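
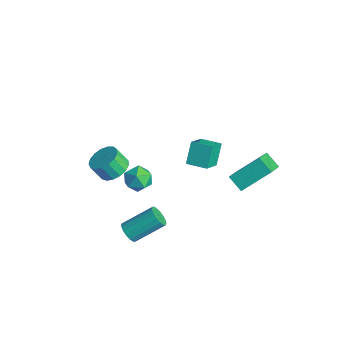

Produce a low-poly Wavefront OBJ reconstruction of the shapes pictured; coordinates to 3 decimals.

v 2.545 2.699 1.087
v 2.928 4.286 2.309
v 3.411 2.937 0.506
v 3.795 4.524 1.728
v 3.645 1.536 2.252
v 4.029 3.123 3.474
v 4.512 1.774 1.671
v 4.895 3.361 2.893
v -2.868 -1.877 -1.435
v -2.348 -2.635 -1.631
v -2.711 -3.141 -0.641
v -3.232 -2.383 -0.445
v -2.07 -2.372 -1.394
v -2.434 -2.878 -0.404
v -1.975 -1.995 -1.167
v -2.339 -2.501 -0.177
v -2.084 -1.592 -1.001
v -2.448 -2.098 -0.011
v -2.374 -1.253 -0.935
v -2.738 -1.759 0.055
v -2.776 -1.058 -0.983
v -3.14 -1.564 0.007
v -3.2 -1.05 -1.135
v -3.564 -1.556 -0.144
v -3.547 -1.232 -1.355
v -3.911 -1.738 -0.365
v -3.739 -1.561 -1.594
v -4.103 -2.067 -0.604
v -3.732 -1.963 -1.796
v -4.095 -2.469 -0.806
v -3.526 -2.345 -1.916
v -3.89 -2.851 -0.926
v -3.17 -2.62 -1.926
v -3.534 -3.126 -0.935
v -2.745 -2.724 -1.823
v -3.109 -3.23 -0.833
v 0.438 0.769 0.806
v -0.122 1.397 1.95
v -0.329 1.817 -0.145
v -0.889 2.446 0.998
v 1.389 1.514 0.862
v 0.829 2.143 2.005
v 0.622 2.563 -0.09
v 0.062 3.191 1.054
v 2.383 -3.776 -1.178
v 2.911 -3.664 -1.557
v 3.345 -2.071 -0.482
v 2.817 -2.184 -0.102
v 2.679 -3.504 -1.701
v 3.113 -1.911 -0.625
v 2.38 -3.406 -1.724
v 2.814 -1.814 -0.649
v 2.081 -3.393 -1.623
v 2.515 -1.801 -0.547
v 1.851 -3.468 -1.419
v 2.285 -1.876 -0.343
v 1.743 -3.614 -1.16
v 2.178 -2.021 -0.085
v 1.782 -3.796 -0.905
v 2.216 -2.204 0.17
v 1.958 -3.974 -0.713
v 2.393 -2.382 0.363
v 2.232 -4.107 -0.627
v 2.666 -2.515 0.449
v 2.54 -4.164 -0.667
v 2.974 -2.571 0.408
v 2.812 -4.132 -0.824
v 3.246 -2.539 0.251
v 2.986 -4.018 -1.063
v 3.42 -2.426 0.013
v 3.022 -3.849 -1.327
v 3.456 -2.257 -0.252
v 0.242 -2.427 1.763
v 0.752 -1.707 1.785
v 1.408 -3.253 1.735
v 1.918 -2.533 1.757
v 1.442 -2.758 2.465
v 0.721 -2.248 2.483
v 1.439 -2.712 1.037
v 0.718 -2.202 1.055
v 1.492 -1.883 1.336
v 1.494 -1.911 2.219
v 0.666 -3.049 1.301
v 0.668 -3.077 2.184
f 2 4 1
f 5 2 1
f 1 4 3
f 3 5 1
f 2 8 4
f 6 2 5
f 6 8 2
f 4 8 3
f 7 5 3
f 3 8 7
f 7 6 5
f 8 6 7
f 10 9 13
f 10 13 11
f 11 13 14
f 11 14 12
f 13 9 15
f 13 15 14
f 14 15 16
f 14 16 12
f 15 9 17
f 15 17 16
f 16 17 18
f 16 18 12
f 17 9 19
f 17 19 18
f 18 19 20
f 18 20 12
f 19 9 21
f 19 21 20
f 20 21 22
f 20 22 12
f 21 9 23
f 21 23 22
f 22 23 24
f 22 24 12
f 23 9 25
f 23 25 24
f 24 25 26
f 24 26 12
f 25 9 27
f 25 27 26
f 26 27 28
f 26 28 12
f 27 9 29
f 27 29 28
f 28 29 30
f 28 30 12
f 29 9 31
f 29 31 30
f 30 31 32
f 30 32 12
f 31 9 33
f 31 33 32
f 32 33 34
f 32 34 12
f 33 9 35
f 33 35 34
f 34 35 36
f 34 36 12
f 35 9 10
f 35 10 36
f 36 10 11
f 36 11 12
f 38 40 37
f 41 38 37
f 37 40 39
f 39 41 37
f 38 44 40
f 42 38 41
f 42 44 38
f 40 44 39
f 43 41 39
f 39 44 43
f 43 42 41
f 44 42 43
f 46 45 49
f 46 49 47
f 47 49 50
f 47 50 48
f 49 45 51
f 49 51 50
f 50 51 52
f 50 52 48
f 51 45 53
f 51 53 52
f 52 53 54
f 52 54 48
f 53 45 55
f 53 55 54
f 54 55 56
f 54 56 48
f 55 45 57
f 55 57 56
f 56 57 58
f 56 58 48
f 57 45 59
f 57 59 58
f 58 59 60
f 58 60 48
f 59 45 61
f 59 61 60
f 60 61 62
f 60 62 48
f 61 45 63
f 61 63 62
f 62 63 64
f 62 64 48
f 63 45 65
f 63 65 64
f 64 65 66
f 64 66 48
f 65 45 67
f 65 67 66
f 66 67 68
f 66 68 48
f 67 45 69
f 67 69 68
f 68 69 70
f 68 70 48
f 69 45 71
f 69 71 70
f 70 71 72
f 70 72 48
f 71 45 46
f 71 46 72
f 72 46 47
f 72 47 48
f 73 84 78
f 73 78 74
f 73 74 80
f 73 80 83
f 73 83 84
f 74 78 82
f 78 84 77
f 84 83 75
f 83 80 79
f 80 74 81
f 76 82 77
f 76 77 75
f 76 75 79
f 76 79 81
f 76 81 82
f 77 82 78
f 75 77 84
f 79 75 83
f 81 79 80
f 82 81 74



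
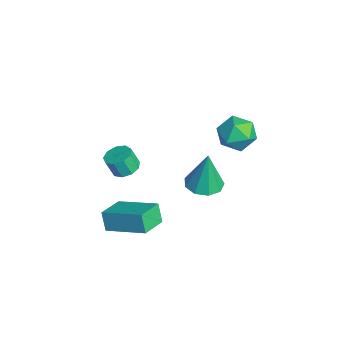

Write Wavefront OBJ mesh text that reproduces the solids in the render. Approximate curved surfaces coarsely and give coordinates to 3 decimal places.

v -0.359 3.591 0.808
v 0.378 3.677 1.568
v 0.402 2.163 0.232
v 1.139 2.249 0.992
v 0.137 2.006 1.248
v -0.333 2.889 1.604
v 1.113 2.951 0.196
v 0.643 3.834 0.552
v 1.287 3.281 1.19
v 0.684 2.698 1.84
v 0.096 3.142 -0.04
v -0.507 2.559 0.61
v 2.297 0.893 -0.661
v 3.003 0.272 -0.644
v 2.383 1.047 1.461
v 3.236 0.868 -0.697
v 3.031 1.476 -0.733
v 2.482 1.811 -0.736
v 1.847 1.717 -0.703
v 1.422 1.236 -0.651
v 1.408 0.595 -0.604
v 1.809 0.093 -0.584
v 2.439 -0.035 -0.599
v -1.951 -1.925 -2.9
v -1.283 -2.241 -2.944
v -1.401 -2.63 -1.943
v -2.069 -2.315 -1.9
v -1.241 -1.772 -2.757
v -1.36 -2.162 -1.756
v -1.532 -1.375 -2.637
v -1.65 -1.765 -1.636
v -2.018 -1.236 -2.64
v -2.137 -1.625 -1.639
v -2.473 -1.419 -2.765
v -2.592 -1.808 -1.765
v -2.684 -1.839 -2.953
v -2.802 -2.228 -1.953
v -2.551 -2.299 -3.117
v -2.67 -2.689 -2.116
v -2.138 -2.585 -3.179
v -2.256 -2.974 -2.179
v -1.637 -2.562 -3.111
v -1.755 -2.951 -2.11
v 2.027 -2.895 -2.845
v 1.588 -2.988 -1.885
v 3.33 -1.315 -2.098
v 2.89 -1.407 -1.137
v 3.03 -3.893 -2.483
v 2.59 -3.985 -1.522
v 4.332 -2.312 -1.735
v 3.893 -2.405 -0.775
f 1 12 6
f 1 6 2
f 1 2 8
f 1 8 11
f 1 11 12
f 2 6 10
f 6 12 5
f 12 11 3
f 11 8 7
f 8 2 9
f 4 10 5
f 4 5 3
f 4 3 7
f 4 7 9
f 4 9 10
f 5 10 6
f 3 5 12
f 7 3 11
f 9 7 8
f 10 9 2
f 14 13 16
f 14 16 15
f 16 13 17
f 16 17 15
f 17 13 18
f 17 18 15
f 18 13 19
f 18 19 15
f 19 13 20
f 19 20 15
f 20 13 21
f 20 21 15
f 21 13 22
f 21 22 15
f 22 13 23
f 22 23 15
f 23 13 14
f 23 14 15
f 25 24 28
f 25 28 26
f 26 28 29
f 26 29 27
f 28 24 30
f 28 30 29
f 29 30 31
f 29 31 27
f 30 24 32
f 30 32 31
f 31 32 33
f 31 33 27
f 32 24 34
f 32 34 33
f 33 34 35
f 33 35 27
f 34 24 36
f 34 36 35
f 35 36 37
f 35 37 27
f 36 24 38
f 36 38 37
f 37 38 39
f 37 39 27
f 38 24 40
f 38 40 39
f 39 40 41
f 39 41 27
f 40 24 42
f 40 42 41
f 41 42 43
f 41 43 27
f 42 24 25
f 42 25 43
f 43 25 26
f 43 26 27
f 45 47 44
f 48 45 44
f 44 47 46
f 46 48 44
f 45 51 47
f 49 45 48
f 49 51 45
f 47 51 46
f 50 48 46
f 46 51 50
f 50 49 48
f 51 49 50



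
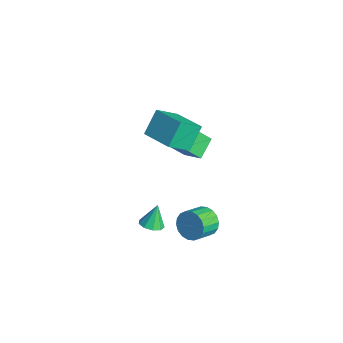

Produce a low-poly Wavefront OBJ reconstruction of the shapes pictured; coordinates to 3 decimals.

v 3.384 -3.957 1.677
v 3.969 -4.13 1.87
v 3.136 -3.523 2.823
v 3.978 -3.72 1.717
v 3.709 -3.421 1.545
v 3.288 -3.372 1.435
v 2.912 -3.597 1.438
v 2.757 -3.99 1.553
v 2.896 -4.367 1.726
v 3.263 -4.553 1.876
v 3.687 -4.459 1.933
v -2.95 0.481 -0.52
v -3.134 -0.49 0.595
v -3.645 1.373 0.142
v -3.829 0.402 1.257
v -1.851 0.918 0.043
v -2.035 -0.053 1.158
v -2.546 1.81 0.705
v -2.73 0.839 1.82
v 3.207 -1.079 0.536
v 3.575 -0.622 1.137
v 4.021 -1.624 1.625
v 3.653 -2.081 1.024
v 3.24 -0.7 1.285
v 3.686 -1.701 1.773
v 2.899 -0.852 1.284
v 3.345 -1.854 1.772
v 2.618 -1.05 1.135
v 3.064 -2.051 1.623
v 2.455 -1.253 0.867
v 2.901 -2.254 1.355
v 2.44 -1.422 0.534
v 2.886 -2.423 1.022
v 2.577 -1.523 0.201
v 3.023 -2.524 0.689
v 2.839 -1.536 -0.065
v 3.285 -2.538 0.423
v 3.174 -1.459 -0.213
v 3.62 -2.46 0.275
v 3.515 -1.306 -0.212
v 3.961 -2.308 0.276
v 3.796 -1.109 -0.063
v 4.242 -2.11 0.425
v 3.959 -0.906 0.205
v 4.405 -1.907 0.693
v 3.974 -0.737 0.538
v 4.42 -1.738 1.026
v 3.837 -0.636 0.871
v 4.283 -1.637 1.359
v -1.817 -1.058 2.615
v -1.61 -2.275 3.602
v -2.32 -0.194 3.785
v -2.113 -1.41 4.772
v -0.067 -0.49 2.948
v 0.14 -1.706 3.935
v -0.57 0.375 4.118
v -0.363 -0.842 5.105
f 2 1 4
f 2 4 3
f 4 1 5
f 4 5 3
f 5 1 6
f 5 6 3
f 6 1 7
f 6 7 3
f 7 1 8
f 7 8 3
f 8 1 9
f 8 9 3
f 9 1 10
f 9 10 3
f 10 1 11
f 10 11 3
f 11 1 2
f 11 2 3
f 13 15 12
f 16 13 12
f 12 15 14
f 14 16 12
f 13 19 15
f 17 13 16
f 17 19 13
f 15 19 14
f 18 16 14
f 14 19 18
f 18 17 16
f 19 17 18
f 21 20 24
f 21 24 22
f 22 24 25
f 22 25 23
f 24 20 26
f 24 26 25
f 25 26 27
f 25 27 23
f 26 20 28
f 26 28 27
f 27 28 29
f 27 29 23
f 28 20 30
f 28 30 29
f 29 30 31
f 29 31 23
f 30 20 32
f 30 32 31
f 31 32 33
f 31 33 23
f 32 20 34
f 32 34 33
f 33 34 35
f 33 35 23
f 34 20 36
f 34 36 35
f 35 36 37
f 35 37 23
f 36 20 38
f 36 38 37
f 37 38 39
f 37 39 23
f 38 20 40
f 38 40 39
f 39 40 41
f 39 41 23
f 40 20 42
f 40 42 41
f 41 42 43
f 41 43 23
f 42 20 44
f 42 44 43
f 43 44 45
f 43 45 23
f 44 20 46
f 44 46 45
f 45 46 47
f 45 47 23
f 46 20 48
f 46 48 47
f 47 48 49
f 47 49 23
f 48 20 21
f 48 21 49
f 49 21 22
f 49 22 23
f 51 53 50
f 54 51 50
f 50 53 52
f 52 54 50
f 51 57 53
f 55 51 54
f 55 57 51
f 53 57 52
f 56 54 52
f 52 57 56
f 56 55 54
f 57 55 56



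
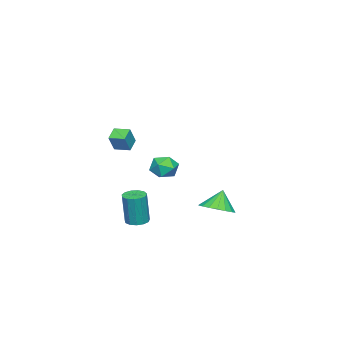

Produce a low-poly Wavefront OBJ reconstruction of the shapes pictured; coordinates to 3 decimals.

v 2.226 -3.446 0.906
v 1.469 -3.52 1.35
v 2.167 -2.519 0.96
v 1.411 -2.593 1.404
v 2.809 -3.467 1.896
v 2.053 -3.541 2.34
v 2.751 -2.54 1.95
v 1.994 -2.614 2.394
v -4.49 -2.9 -2.382
v -4.025 -2.963 -3.179
v -3.835 -4.157 -1.901
v -3.37 -4.22 -2.698
v -3.17 -3.545 -2.097
v -3.575 -2.768 -2.395
v -4.285 -4.352 -2.685
v -4.69 -3.575 -2.983
v -3.898 -3.86 -3.367
v -3.208 -3.362 -3.003
v -4.652 -3.758 -2.077
v -3.962 -3.26 -1.713
v -0.352 1.361 -3.588
v 0.593 1.337 -3.154
v -0.908 1.459 -2.372
v 0.522 1.789 -3.223
v 0.279 2.157 -3.363
v -0.09 2.367 -3.548
v -0.51 2.378 -3.741
v -0.9 2.187 -3.904
v -1.18 1.833 -4.004
v -1.297 1.386 -4.021
v -1.227 0.933 -3.953
v -0.984 0.566 -3.812
v -0.615 0.356 -3.627
v -0.195 0.345 -3.434
v 0.195 0.535 -3.272
v 0.476 0.889 -3.172
v 3.455 -1.473 -3.534
v 3.807 -0.915 -3.556
v 4.018 -0.97 -1.608
v 3.665 -1.527 -1.586
v 3.452 -0.813 -3.515
v 3.663 -0.868 -1.567
v 3.098 -0.92 -3.48
v 3.308 -0.975 -1.532
v 2.857 -1.203 -3.462
v 3.067 -1.258 -1.514
v 2.806 -1.571 -3.467
v 3.016 -1.626 -1.519
v 2.961 -1.908 -3.493
v 3.171 -1.963 -1.545
v 3.272 -2.107 -3.532
v 3.483 -2.162 -1.584
v 3.642 -2.104 -3.572
v 3.853 -2.159 -1.624
v 3.952 -1.901 -3.6
v 4.163 -1.956 -1.652
v 4.105 -1.562 -3.607
v 4.315 -1.617 -1.659
v 4.05 -1.194 -3.591
v 4.261 -1.249 -1.643
f 2 4 1
f 5 2 1
f 1 4 3
f 3 5 1
f 2 8 4
f 6 2 5
f 6 8 2
f 4 8 3
f 7 5 3
f 3 8 7
f 7 6 5
f 8 6 7
f 9 20 14
f 9 14 10
f 9 10 16
f 9 16 19
f 9 19 20
f 10 14 18
f 14 20 13
f 20 19 11
f 19 16 15
f 16 10 17
f 12 18 13
f 12 13 11
f 12 11 15
f 12 15 17
f 12 17 18
f 13 18 14
f 11 13 20
f 15 11 19
f 17 15 16
f 18 17 10
f 22 21 24
f 22 24 23
f 24 21 25
f 24 25 23
f 25 21 26
f 25 26 23
f 26 21 27
f 26 27 23
f 27 21 28
f 27 28 23
f 28 21 29
f 28 29 23
f 29 21 30
f 29 30 23
f 30 21 31
f 30 31 23
f 31 21 32
f 31 32 23
f 32 21 33
f 32 33 23
f 33 21 34
f 33 34 23
f 34 21 35
f 34 35 23
f 35 21 36
f 35 36 23
f 36 21 22
f 36 22 23
f 38 37 41
f 38 41 39
f 39 41 42
f 39 42 40
f 41 37 43
f 41 43 42
f 42 43 44
f 42 44 40
f 43 37 45
f 43 45 44
f 44 45 46
f 44 46 40
f 45 37 47
f 45 47 46
f 46 47 48
f 46 48 40
f 47 37 49
f 47 49 48
f 48 49 50
f 48 50 40
f 49 37 51
f 49 51 50
f 50 51 52
f 50 52 40
f 51 37 53
f 51 53 52
f 52 53 54
f 52 54 40
f 53 37 55
f 53 55 54
f 54 55 56
f 54 56 40
f 55 37 57
f 55 57 56
f 56 57 58
f 56 58 40
f 57 37 59
f 57 59 58
f 58 59 60
f 58 60 40
f 59 37 38
f 59 38 60
f 60 38 39
f 60 39 40



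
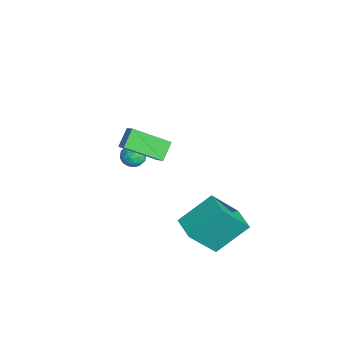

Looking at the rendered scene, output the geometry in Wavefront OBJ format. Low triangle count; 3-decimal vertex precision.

v 0.594 -3.52 2.165
v 0.011 -3.001 2.758
v 1.144 -1.975 1.354
v 0.561 -1.456 1.946
v 1.279 -3.444 2.774
v 0.696 -2.925 3.366
v 1.829 -1.899 1.962
v 1.246 -1.38 2.555
v -2.48 -2.234 -1.046
v -2.132 -1.739 -1.225
v -2.148 -2.761 -1.855
v -1.8 -2.266 -2.034
v -1.646 -2.589 -1.514
v -1.851 -2.263 -1.014
v -2.429 -2.237 -2.066
v -2.634 -1.911 -1.566
v -2.1 -1.741 -1.855
v -1.616 -1.959 -1.514
v -2.664 -2.541 -1.566
v -2.18 -2.759 -1.225
v -2.335 -1.94 -1.065
v -1.945 -2.56 -2.015
v -1.854 -2.749 -1.71
v -1.649 -2.459 -1.815
v -2.17 -2.248 -0.941
v -1.965 -1.957 -1.046
v -1.68 -2.457 -1.216
v -2.315 -2.543 -2.034
v -2.11 -2.252 -2.139
v -2.631 -2.041 -1.265
v -2.426 -1.751 -1.37
v -2.6 -2.043 -1.864
v -2.112 -1.651 -1.54
v -1.917 -1.961 -2.016
v -2.286 -1.943 -2.034
v -2.407 -1.752 -1.741
v -1.827 -1.779 -1.34
v -1.632 -2.088 -1.815
v -1.541 -2.278 -1.51
v -1.662 -2.087 -1.216
v -1.809 -1.78 -1.71
v -2.648 -2.412 -1.265
v -2.453 -2.721 -1.74
v -2.618 -2.413 -1.864
v -2.739 -2.222 -1.57
v -2.363 -2.539 -1.064
v -2.168 -2.849 -1.54
v -1.873 -2.748 -1.339
v -1.994 -2.557 -1.046
v -2.471 -2.72 -1.37
v 2.219 -1.371 -2.091
v 2 0.19 -0.925
v 1.984 -0.089 -3.851
v 1.765 1.471 -2.686
v 3.375 -1.191 -2.114
v 3.156 0.369 -0.949
v 3.14 0.09 -3.875
v 2.921 1.651 -2.709
f 2 4 1
f 5 2 1
f 1 4 3
f 3 5 1
f 2 8 4
f 6 2 5
f 6 8 2
f 4 8 3
f 7 5 3
f 3 8 7
f 7 6 5
f 8 6 7
f 9 46 25
f 46 20 49
f 25 49 14
f 46 49 25
f 9 25 21
f 25 14 26
f 21 26 10
f 25 26 21
f 9 21 30
f 21 10 31
f 30 31 16
f 21 31 30
f 9 30 42
f 30 16 45
f 42 45 19
f 30 45 42
f 9 42 46
f 42 19 50
f 46 50 20
f 42 50 46
f 10 26 37
f 26 14 40
f 37 40 18
f 26 40 37
f 14 49 27
f 49 20 48
f 27 48 13
f 49 48 27
f 20 50 47
f 50 19 43
f 47 43 11
f 50 43 47
f 19 45 44
f 45 16 32
f 44 32 15
f 45 32 44
f 16 31 36
f 31 10 33
f 36 33 17
f 31 33 36
f 12 38 24
f 38 18 39
f 24 39 13
f 38 39 24
f 12 24 22
f 24 13 23
f 22 23 11
f 24 23 22
f 12 22 29
f 22 11 28
f 29 28 15
f 22 28 29
f 12 29 34
f 29 15 35
f 34 35 17
f 29 35 34
f 12 34 38
f 34 17 41
f 38 41 18
f 34 41 38
f 13 39 27
f 39 18 40
f 27 40 14
f 39 40 27
f 11 23 47
f 23 13 48
f 47 48 20
f 23 48 47
f 15 28 44
f 28 11 43
f 44 43 19
f 28 43 44
f 17 35 36
f 35 15 32
f 36 32 16
f 35 32 36
f 18 41 37
f 41 17 33
f 37 33 10
f 41 33 37
f 52 54 51
f 55 52 51
f 51 54 53
f 53 55 51
f 52 58 54
f 56 52 55
f 56 58 52
f 54 58 53
f 57 55 53
f 53 58 57
f 57 56 55
f 58 56 57



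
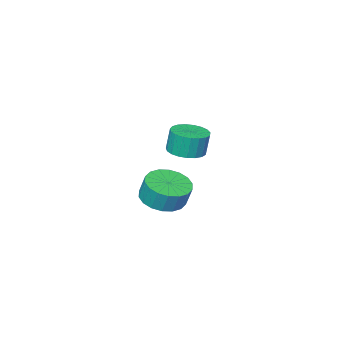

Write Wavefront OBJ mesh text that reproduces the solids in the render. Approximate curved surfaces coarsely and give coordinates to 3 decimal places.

v -3.946 -0.765 -2.237
v -3.289 -1.499 -1.937
v -3.337 -1.13 -0.924
v -3.994 -0.395 -1.223
v -3.01 -1.153 -2.05
v -3.059 -0.783 -1.037
v -2.917 -0.73 -2.2
v -2.966 -0.36 -1.187
v -3.028 -0.314 -2.357
v -3.076 0.056 -1.344
v -3.32 0.013 -2.491
v -3.368 0.383 -1.477
v -3.736 0.186 -2.574
v -3.785 0.555 -1.56
v -4.194 0.17 -2.59
v -4.243 0.54 -1.576
v -4.603 -0.03 -2.536
v -4.651 0.339 -1.523
v -4.881 -0.377 -2.423
v -4.93 -0.007 -1.41
v -4.974 -0.8 -2.273
v -5.023 -0.43 -1.26
v -4.864 -1.216 -2.116
v -4.912 -0.846 -1.103
v -4.572 -1.543 -1.983
v -4.62 -1.173 -0.969
v -4.155 -1.715 -1.9
v -4.204 -1.346 -0.886
v -3.697 -1.7 -1.884
v -3.746 -1.33 -0.87
v -1.726 3.614 2.931
v -0.955 3.7 3.019
v -1.084 3.791 4.057
v -1.854 3.706 3.969
v -1.053 4.007 2.98
v -1.182 4.098 4.018
v -1.268 4.246 2.932
v -1.396 4.337 3.97
v -1.561 4.375 2.885
v -1.69 4.467 3.923
v -1.883 4.374 2.845
v -2.012 4.465 3.883
v -2.178 4.24 2.82
v -2.306 4.331 3.858
v -2.394 3.999 2.814
v -2.523 4.09 3.852
v -2.495 3.691 2.829
v -2.624 3.782 3.867
v -2.463 3.37 2.861
v -2.592 3.461 3.899
v -2.303 3.091 2.905
v -2.432 3.182 3.943
v -2.044 2.903 2.954
v -2.173 2.994 3.992
v -1.729 2.837 2.999
v -1.858 2.929 4.037
v -1.414 2.906 3.032
v -1.543 2.998 4.07
v -1.153 3.098 3.047
v -1.282 3.189 4.085
v -0.991 3.379 3.043
v -1.119 3.47 4.081
f 2 1 5
f 2 5 3
f 3 5 6
f 3 6 4
f 5 1 7
f 5 7 6
f 6 7 8
f 6 8 4
f 7 1 9
f 7 9 8
f 8 9 10
f 8 10 4
f 9 1 11
f 9 11 10
f 10 11 12
f 10 12 4
f 11 1 13
f 11 13 12
f 12 13 14
f 12 14 4
f 13 1 15
f 13 15 14
f 14 15 16
f 14 16 4
f 15 1 17
f 15 17 16
f 16 17 18
f 16 18 4
f 17 1 19
f 17 19 18
f 18 19 20
f 18 20 4
f 19 1 21
f 19 21 20
f 20 21 22
f 20 22 4
f 21 1 23
f 21 23 22
f 22 23 24
f 22 24 4
f 23 1 25
f 23 25 24
f 24 25 26
f 24 26 4
f 25 1 27
f 25 27 26
f 26 27 28
f 26 28 4
f 27 1 29
f 27 29 28
f 28 29 30
f 28 30 4
f 29 1 2
f 29 2 30
f 30 2 3
f 30 3 4
f 32 31 35
f 32 35 33
f 33 35 36
f 33 36 34
f 35 31 37
f 35 37 36
f 36 37 38
f 36 38 34
f 37 31 39
f 37 39 38
f 38 39 40
f 38 40 34
f 39 31 41
f 39 41 40
f 40 41 42
f 40 42 34
f 41 31 43
f 41 43 42
f 42 43 44
f 42 44 34
f 43 31 45
f 43 45 44
f 44 45 46
f 44 46 34
f 45 31 47
f 45 47 46
f 46 47 48
f 46 48 34
f 47 31 49
f 47 49 48
f 48 49 50
f 48 50 34
f 49 31 51
f 49 51 50
f 50 51 52
f 50 52 34
f 51 31 53
f 51 53 52
f 52 53 54
f 52 54 34
f 53 31 55
f 53 55 54
f 54 55 56
f 54 56 34
f 55 31 57
f 55 57 56
f 56 57 58
f 56 58 34
f 57 31 59
f 57 59 58
f 58 59 60
f 58 60 34
f 59 31 61
f 59 61 60
f 60 61 62
f 60 62 34
f 61 31 32
f 61 32 62
f 62 32 33
f 62 33 34



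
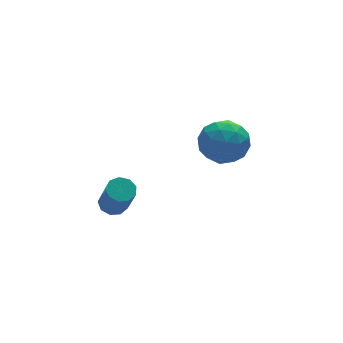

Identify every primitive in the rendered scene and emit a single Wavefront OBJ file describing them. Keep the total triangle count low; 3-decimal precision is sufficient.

v -1.217 0.422 1.426
v -0.668 0.395 1.413
v -0.674 -0.369 2.762
v -1.223 -0.342 2.774
v -0.777 0.708 1.59
v -0.783 -0.056 2.939
v -1.092 0.888 1.69
v -1.099 0.124 3.039
v -1.466 0.849 1.667
v -1.472 0.085 3.015
v -1.723 0.611 1.53
v -1.729 -0.153 2.879
v -1.743 0.284 1.345
v -1.749 -0.48 2.694
v -1.517 0.022 1.197
v -1.523 -0.742 2.546
v -1.151 -0.053 1.157
v -1.157 -0.817 2.505
v -0.815 0.094 1.242
v -0.822 -0.67 2.591
v 3.033 1.554 2.593
v 3.726 1.49 3.324
v 2.754 -0.05 2.716
v 3.447 -0.114 3.447
v 2.577 0.367 3.618
v 2.749 1.359 3.541
v 3.731 0.081 2.499
v 3.903 1.073 2.422
v 4.157 0.58 3.266
v 3.444 0.757 3.957
v 3.036 0.683 2.083
v 2.323 0.86 2.774
v 3.404 1.663 2.947
v 3.076 -0.223 3.093
v 2.565 0.06 3.193
v 2.972 0.022 3.623
v 2.829 1.586 3.075
v 3.237 1.548 3.505
v 2.561 0.888 3.678
v 3.243 -0.108 2.535
v 3.651 -0.146 2.965
v 3.508 1.418 2.417
v 3.915 1.38 2.847
v 3.919 0.552 2.362
v 4.065 1.09 3.343
v 3.901 0.147 3.416
v 4.068 0.262 2.858
v 4.169 0.845 2.813
v 3.645 1.194 3.749
v 3.482 0.251 3.822
v 2.97 0.534 3.922
v 3.071 1.117 3.877
v 3.899 0.659 3.715
v 2.998 1.189 2.218
v 2.835 0.246 2.291
v 3.409 0.323 2.163
v 3.51 0.906 2.118
v 2.579 1.293 2.624
v 2.415 0.35 2.697
v 2.311 0.595 3.227
v 2.412 1.178 3.182
v 2.581 0.781 2.325
f 2 1 5
f 2 5 3
f 3 5 6
f 3 6 4
f 5 1 7
f 5 7 6
f 6 7 8
f 6 8 4
f 7 1 9
f 7 9 8
f 8 9 10
f 8 10 4
f 9 1 11
f 9 11 10
f 10 11 12
f 10 12 4
f 11 1 13
f 11 13 12
f 12 13 14
f 12 14 4
f 13 1 15
f 13 15 14
f 14 15 16
f 14 16 4
f 15 1 17
f 15 17 16
f 16 17 18
f 16 18 4
f 17 1 19
f 17 19 18
f 18 19 20
f 18 20 4
f 19 1 2
f 19 2 20
f 20 2 3
f 20 3 4
f 21 58 37
f 58 32 61
f 37 61 26
f 58 61 37
f 21 37 33
f 37 26 38
f 33 38 22
f 37 38 33
f 21 33 42
f 33 22 43
f 42 43 28
f 33 43 42
f 21 42 54
f 42 28 57
f 54 57 31
f 42 57 54
f 21 54 58
f 54 31 62
f 58 62 32
f 54 62 58
f 22 38 49
f 38 26 52
f 49 52 30
f 38 52 49
f 26 61 39
f 61 32 60
f 39 60 25
f 61 60 39
f 32 62 59
f 62 31 55
f 59 55 23
f 62 55 59
f 31 57 56
f 57 28 44
f 56 44 27
f 57 44 56
f 28 43 48
f 43 22 45
f 48 45 29
f 43 45 48
f 24 50 36
f 50 30 51
f 36 51 25
f 50 51 36
f 24 36 34
f 36 25 35
f 34 35 23
f 36 35 34
f 24 34 41
f 34 23 40
f 41 40 27
f 34 40 41
f 24 41 46
f 41 27 47
f 46 47 29
f 41 47 46
f 24 46 50
f 46 29 53
f 50 53 30
f 46 53 50
f 25 51 39
f 51 30 52
f 39 52 26
f 51 52 39
f 23 35 59
f 35 25 60
f 59 60 32
f 35 60 59
f 27 40 56
f 40 23 55
f 56 55 31
f 40 55 56
f 29 47 48
f 47 27 44
f 48 44 28
f 47 44 48
f 30 53 49
f 53 29 45
f 49 45 22
f 53 45 49



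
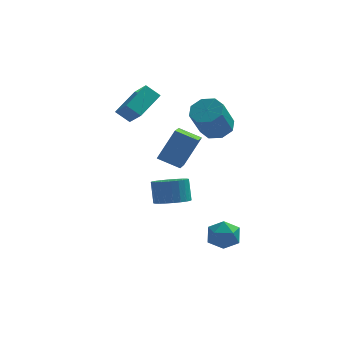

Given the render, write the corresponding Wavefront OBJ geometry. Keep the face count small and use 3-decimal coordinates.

v 3.17 1.743 2.211
v 4.074 1.848 2.574
v 3.494 0.843 4.312
v 2.59 0.737 3.949
v 3.624 2.42 2.754
v 3.044 1.415 4.492
v 2.908 2.595 2.617
v 2.328 1.59 4.355
v 2.345 2.271 2.242
v 1.765 1.266 3.98
v 2.266 1.637 1.848
v 1.686 0.632 3.586
v 2.716 1.065 1.668
v 2.136 0.06 3.406
v 3.432 0.89 1.805
v 2.852 -0.115 3.543
v 3.995 1.214 2.18
v 3.415 0.209 3.918
v 3.549 -2.473 -2.798
v 4.338 -3.079 -2.702
v 2.702 -3.681 -3.458
v 3.491 -4.287 -3.362
v 3 -3.973 -2.551
v 3.524 -3.227 -2.142
v 3.516 -3.533 -4.018
v 4.04 -2.787 -3.609
v 4.317 -3.734 -3.456
v 3.998 -4.006 -2.549
v 3.042 -2.754 -3.611
v 2.723 -3.026 -2.704
v 1.426 0.391 -0.008
v 1.246 -1.043 0.551
v 0.202 0.75 0.52
v 0.022 -0.684 1.079
v 2.358 0.964 1.761
v 2.178 -0.47 2.32
v 1.134 1.323 2.289
v 0.954 -0.111 2.848
v 0.902 -4.045 -0.208
v 1.764 -3.614 -0.316
v 1.62 -3.023 0.901
v 0.758 -3.455 1.008
v 1.533 -3.356 -0.468
v 1.389 -2.765 0.748
v 1.206 -3.203 -0.581
v 1.062 -2.612 0.635
v 0.832 -3.178 -0.638
v 0.688 -2.588 0.579
v 0.469 -3.286 -0.628
v 0.325 -2.695 0.588
v 0.172 -3.509 -0.555
v 0.028 -2.918 0.661
v -0.013 -3.813 -0.429
v -0.157 -3.222 0.787
v -0.06 -4.153 -0.27
v -0.204 -3.562 0.947
v 0.04 -4.477 -0.101
v -0.104 -3.886 1.116
v 0.271 -4.735 0.052
v 0.127 -4.144 1.268
v 0.598 -4.888 0.165
v 0.454 -4.297 1.381
v 0.972 -4.912 0.221
v 0.828 -4.322 1.438
v 1.335 -4.805 0.212
v 1.191 -4.214 1.428
v 1.632 -4.582 0.139
v 1.488 -3.991 1.355
v 1.817 -4.278 0.013
v 1.673 -3.687 1.229
v 1.864 -3.938 -0.147
v 1.72 -3.347 1.07
v -1.507 2.238 2.253
v -0.863 1.277 3.239
v -2.293 2.405 2.93
v -1.649 1.444 3.915
v -0.511 3.716 3.045
v 0.133 2.755 4.03
v -1.297 3.883 3.721
v -0.653 2.922 4.707
f 2 1 5
f 2 5 3
f 3 5 6
f 3 6 4
f 5 1 7
f 5 7 6
f 6 7 8
f 6 8 4
f 7 1 9
f 7 9 8
f 8 9 10
f 8 10 4
f 9 1 11
f 9 11 10
f 10 11 12
f 10 12 4
f 11 1 13
f 11 13 12
f 12 13 14
f 12 14 4
f 13 1 15
f 13 15 14
f 14 15 16
f 14 16 4
f 15 1 17
f 15 17 16
f 16 17 18
f 16 18 4
f 17 1 2
f 17 2 18
f 18 2 3
f 18 3 4
f 19 30 24
f 19 24 20
f 19 20 26
f 19 26 29
f 19 29 30
f 20 24 28
f 24 30 23
f 30 29 21
f 29 26 25
f 26 20 27
f 22 28 23
f 22 23 21
f 22 21 25
f 22 25 27
f 22 27 28
f 23 28 24
f 21 23 30
f 25 21 29
f 27 25 26
f 28 27 20
f 32 34 31
f 35 32 31
f 31 34 33
f 33 35 31
f 32 38 34
f 36 32 35
f 36 38 32
f 34 38 33
f 37 35 33
f 33 38 37
f 37 36 35
f 38 36 37
f 40 39 43
f 40 43 41
f 41 43 44
f 41 44 42
f 43 39 45
f 43 45 44
f 44 45 46
f 44 46 42
f 45 39 47
f 45 47 46
f 46 47 48
f 46 48 42
f 47 39 49
f 47 49 48
f 48 49 50
f 48 50 42
f 49 39 51
f 49 51 50
f 50 51 52
f 50 52 42
f 51 39 53
f 51 53 52
f 52 53 54
f 52 54 42
f 53 39 55
f 53 55 54
f 54 55 56
f 54 56 42
f 55 39 57
f 55 57 56
f 56 57 58
f 56 58 42
f 57 39 59
f 57 59 58
f 58 59 60
f 58 60 42
f 59 39 61
f 59 61 60
f 60 61 62
f 60 62 42
f 61 39 63
f 61 63 62
f 62 63 64
f 62 64 42
f 63 39 65
f 63 65 64
f 64 65 66
f 64 66 42
f 65 39 67
f 65 67 66
f 66 67 68
f 66 68 42
f 67 39 69
f 67 69 68
f 68 69 70
f 68 70 42
f 69 39 71
f 69 71 70
f 70 71 72
f 70 72 42
f 71 39 40
f 71 40 72
f 72 40 41
f 72 41 42
f 74 76 73
f 77 74 73
f 73 76 75
f 75 77 73
f 74 80 76
f 78 74 77
f 78 80 74
f 76 80 75
f 79 77 75
f 75 80 79
f 79 78 77
f 80 78 79



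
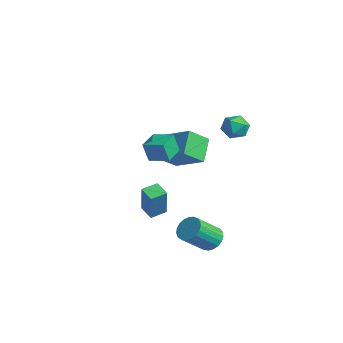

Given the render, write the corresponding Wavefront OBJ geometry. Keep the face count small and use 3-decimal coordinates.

v 3.758 2.134 -3.806
v 4.441 1.9 -4.128
v 4.544 0.532 -2.917
v 3.862 0.766 -2.594
v 4.543 2.112 -3.898
v 4.646 0.744 -2.687
v 4.509 2.327 -3.652
v 4.612 0.959 -2.441
v 4.345 2.509 -3.433
v 4.449 1.141 -2.221
v 4.08 2.626 -3.278
v 4.184 1.258 -2.067
v 3.76 2.658 -3.214
v 3.863 1.29 -2.003
v 3.439 2.599 -3.253
v 3.542 1.231 -2.042
v 3.173 2.46 -3.387
v 3.276 1.092 -2.176
v 3.009 2.265 -3.594
v 3.112 0.897 -2.383
v 2.974 2.047 -3.837
v 3.077 0.679 -2.626
v 3.075 1.844 -4.075
v 3.178 0.476 -2.864
v 3.294 1.691 -4.266
v 3.397 0.323 -3.055
v 3.593 1.615 -4.378
v 3.696 0.247 -3.167
v 3.921 1.628 -4.39
v 4.024 0.26 -3.179
v 4.221 1.729 -4.302
v 4.324 0.361 -3.091
v -3.72 4.431 -0.855
v -3.716 3.226 0.055
v -1.96 5.158 0.101
v -1.956 3.953 1.011
v -2.784 3.607 -1.951
v -2.78 2.402 -1.041
v -1.024 4.334 -0.995
v -1.02 3.129 -0.085
v -0.376 0.273 -3.134
v 0.283 -0.043 -1.316
v -0.417 1.206 -2.957
v 0.242 0.89 -1.139
v 0.518 0.37 -3.441
v 1.177 0.054 -1.623
v 0.477 1.303 -3.264
v 1.136 0.987 -1.446
v 3.251 -1.132 2.473
v 3.143 -1.417 3.602
v 2.53 -0.175 2.646
v 2.423 -0.46 3.775
v 4.177 -0.48 2.725
v 4.07 -0.765 3.854
v 3.457 0.477 2.898
v 3.349 0.192 4.027
v 2.469 4.329 3.654
v 2.885 4.267 2.95
v 3.275 3.433 4.21
v 3.691 3.371 3.506
v 3.735 4.06 3.948
v 3.237 4.614 3.605
v 2.923 3.086 3.555
v 2.425 3.64 3.212
v 3.166 3.499 2.889
v 3.667 4.1 3.132
v 2.493 3.6 4.028
v 2.994 4.201 4.271
f 2 1 5
f 2 5 3
f 3 5 6
f 3 6 4
f 5 1 7
f 5 7 6
f 6 7 8
f 6 8 4
f 7 1 9
f 7 9 8
f 8 9 10
f 8 10 4
f 9 1 11
f 9 11 10
f 10 11 12
f 10 12 4
f 11 1 13
f 11 13 12
f 12 13 14
f 12 14 4
f 13 1 15
f 13 15 14
f 14 15 16
f 14 16 4
f 15 1 17
f 15 17 16
f 16 17 18
f 16 18 4
f 17 1 19
f 17 19 18
f 18 19 20
f 18 20 4
f 19 1 21
f 19 21 20
f 20 21 22
f 20 22 4
f 21 1 23
f 21 23 22
f 22 23 24
f 22 24 4
f 23 1 25
f 23 25 24
f 24 25 26
f 24 26 4
f 25 1 27
f 25 27 26
f 26 27 28
f 26 28 4
f 27 1 29
f 27 29 28
f 28 29 30
f 28 30 4
f 29 1 31
f 29 31 30
f 30 31 32
f 30 32 4
f 31 1 2
f 31 2 32
f 32 2 3
f 32 3 4
f 34 36 33
f 37 34 33
f 33 36 35
f 35 37 33
f 34 40 36
f 38 34 37
f 38 40 34
f 36 40 35
f 39 37 35
f 35 40 39
f 39 38 37
f 40 38 39
f 42 44 41
f 45 42 41
f 41 44 43
f 43 45 41
f 42 48 44
f 46 42 45
f 46 48 42
f 44 48 43
f 47 45 43
f 43 48 47
f 47 46 45
f 48 46 47
f 50 52 49
f 53 50 49
f 49 52 51
f 51 53 49
f 50 56 52
f 54 50 53
f 54 56 50
f 52 56 51
f 55 53 51
f 51 56 55
f 55 54 53
f 56 54 55
f 57 68 62
f 57 62 58
f 57 58 64
f 57 64 67
f 57 67 68
f 58 62 66
f 62 68 61
f 68 67 59
f 67 64 63
f 64 58 65
f 60 66 61
f 60 61 59
f 60 59 63
f 60 63 65
f 60 65 66
f 61 66 62
f 59 61 68
f 63 59 67
f 65 63 64
f 66 65 58



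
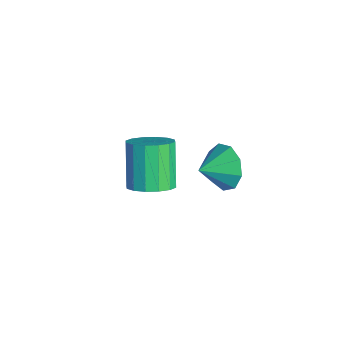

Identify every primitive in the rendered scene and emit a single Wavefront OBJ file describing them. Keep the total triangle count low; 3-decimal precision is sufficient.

v -1.209 0.432 -2.08
v -0.495 0.011 -1.502
v -1.717 0.328 0.238
v -2.431 0.748 -0.34
v -0.378 0.521 -1.513
v -1.6 0.838 0.227
v -0.484 1.006 -1.676
v -1.706 1.323 0.065
v -0.784 1.338 -1.947
v -2.006 1.655 -0.206
v -1.198 1.427 -2.253
v -2.42 1.743 -0.513
v -1.615 1.249 -2.514
v -2.837 1.565 -0.773
v -1.923 0.852 -2.658
v -3.145 1.169 -0.918
v -2.04 0.342 -2.647
v -3.262 0.659 -0.907
v -1.934 -0.143 -2.485
v -3.156 0.174 -0.744
v -1.634 -0.475 -2.214
v -2.856 -0.158 -0.473
v -1.22 -0.563 -1.907
v -2.442 -0.247 -0.167
v -0.803 -0.385 -1.647
v -2.025 -0.069 0.094
v 2.249 2.327 2.419
v 2.686 2.801 3.235
v 2.571 1.233 2.881
v 2.003 2.658 3.373
v 1.435 2.36 3.065
v 1.248 2.047 2.455
v 1.529 1.864 1.827
v 2.147 1.898 1.477
v 2.813 2.132 1.567
v 3.215 2.457 2.056
v 3.165 2.721 2.714
f 2 1 5
f 2 5 3
f 3 5 6
f 3 6 4
f 5 1 7
f 5 7 6
f 6 7 8
f 6 8 4
f 7 1 9
f 7 9 8
f 8 9 10
f 8 10 4
f 9 1 11
f 9 11 10
f 10 11 12
f 10 12 4
f 11 1 13
f 11 13 12
f 12 13 14
f 12 14 4
f 13 1 15
f 13 15 14
f 14 15 16
f 14 16 4
f 15 1 17
f 15 17 16
f 16 17 18
f 16 18 4
f 17 1 19
f 17 19 18
f 18 19 20
f 18 20 4
f 19 1 21
f 19 21 20
f 20 21 22
f 20 22 4
f 21 1 23
f 21 23 22
f 22 23 24
f 22 24 4
f 23 1 25
f 23 25 24
f 24 25 26
f 24 26 4
f 25 1 2
f 25 2 26
f 26 2 3
f 26 3 4
f 28 27 30
f 28 30 29
f 30 27 31
f 30 31 29
f 31 27 32
f 31 32 29
f 32 27 33
f 32 33 29
f 33 27 34
f 33 34 29
f 34 27 35
f 34 35 29
f 35 27 36
f 35 36 29
f 36 27 37
f 36 37 29
f 37 27 28
f 37 28 29



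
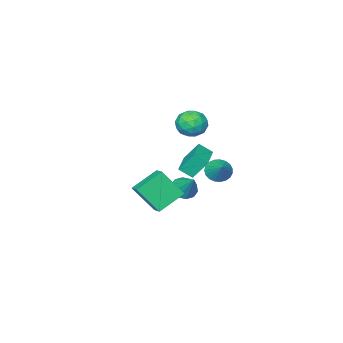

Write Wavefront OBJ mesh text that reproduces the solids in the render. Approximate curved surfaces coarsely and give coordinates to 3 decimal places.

v -4.038 -1.435 -1.535
v -3.469 -1.193 -2.189
v -3.362 -0.345 -0.545
v -3.758 -0.961 -2.247
v -4.094 -0.812 -2.182
v -4.421 -0.77 -2.005
v -4.682 -0.844 -1.747
v -4.831 -1.019 -1.452
v -4.843 -1.267 -1.171
v -4.716 -1.543 -0.954
v -4.471 -1.801 -0.837
v -4.152 -1.996 -0.84
v -3.812 -2.093 -0.964
v -3.512 -2.077 -1.187
v -3.302 -1.95 -1.47
v -3.22 -1.734 -1.764
v -3.279 -1.466 -2.018
v 3.76 1.558 -0.832
v 2.069 1.829 0.163
v 4.123 2.446 -0.456
v 2.433 2.717 0.539
v 4.587 0.503 0.861
v 2.897 0.774 1.856
v 4.951 1.391 1.237
v 3.26 1.662 2.232
v -1.638 -1.943 -2.456
v -0.755 -2.112 -2.512
v -1.302 -0.657 -1.044
v -0.873 -1.696 -2.863
v -1.283 -1.375 -3.058
v -1.829 -1.271 -3.023
v -2.301 -1.423 -2.772
v -2.52 -1.775 -2.401
v -2.402 -2.19 -2.05
v -1.992 -2.511 -1.855
v -1.447 -2.616 -1.889
v -0.974 -2.463 -2.14
v -4.564 -3.951 -2.335
v -4.008 -4.676 -1.688
v -5.207 -3.258 -1.006
v -4.65 -3.983 -0.359
v -2.91 -2.597 -2.241
v -2.353 -3.322 -1.594
v -3.552 -1.904 -0.912
v -2.996 -2.629 -0.265
v -3.254 -2.046 3.524
v -2.228 -1.645 3.459
v -2.952 -3.055 2.081
v -1.926 -2.654 2.016
v -2.205 -3.324 2.848
v -2.392 -2.701 3.74
v -2.788 -1.999 1.8
v -2.975 -1.376 2.692
v -1.94 -1.617 2.394
v -1.579 -2.435 3.041
v -3.601 -2.265 2.499
v -3.24 -3.083 3.146
v -2.767 -1.757 3.618
v -2.413 -2.943 1.922
v -2.577 -3.337 2.411
v -1.973 -3.101 2.372
v -2.864 -2.377 3.783
v -2.26 -2.142 3.745
v -2.247 -3.128 3.386
v -2.92 -2.558 1.795
v -2.316 -2.323 1.757
v -3.207 -1.599 3.168
v -2.603 -1.363 3.129
v -2.933 -1.572 2.154
v -1.995 -1.505 2.954
v -1.817 -2.098 2.106
v -2.324 -1.713 1.979
v -2.434 -1.347 2.503
v -1.783 -1.986 3.334
v -1.605 -2.579 2.486
v -1.77 -2.972 2.975
v -1.879 -2.606 3.499
v -1.614 -1.969 2.708
v -3.575 -2.121 3.054
v -3.397 -2.714 2.206
v -3.301 -2.094 2.041
v -3.41 -1.728 2.565
v -3.363 -2.602 3.434
v -3.185 -3.195 2.586
v -2.746 -3.353 3.037
v -2.856 -2.987 3.561
v -3.566 -2.731 2.832
f 2 1 4
f 2 4 3
f 4 1 5
f 4 5 3
f 5 1 6
f 5 6 3
f 6 1 7
f 6 7 3
f 7 1 8
f 7 8 3
f 8 1 9
f 8 9 3
f 9 1 10
f 9 10 3
f 10 1 11
f 10 11 3
f 11 1 12
f 11 12 3
f 12 1 13
f 12 13 3
f 13 1 14
f 13 14 3
f 14 1 15
f 14 15 3
f 15 1 16
f 15 16 3
f 16 1 17
f 16 17 3
f 17 1 2
f 17 2 3
f 19 21 18
f 22 19 18
f 18 21 20
f 20 22 18
f 19 25 21
f 23 19 22
f 23 25 19
f 21 25 20
f 24 22 20
f 20 25 24
f 24 23 22
f 25 23 24
f 27 26 29
f 27 29 28
f 29 26 30
f 29 30 28
f 30 26 31
f 30 31 28
f 31 26 32
f 31 32 28
f 32 26 33
f 32 33 28
f 33 26 34
f 33 34 28
f 34 26 35
f 34 35 28
f 35 26 36
f 35 36 28
f 36 26 37
f 36 37 28
f 37 26 27
f 37 27 28
f 39 41 38
f 42 39 38
f 38 41 40
f 40 42 38
f 39 45 41
f 43 39 42
f 43 45 39
f 41 45 40
f 44 42 40
f 40 45 44
f 44 43 42
f 45 43 44
f 46 83 62
f 83 57 86
f 62 86 51
f 83 86 62
f 46 62 58
f 62 51 63
f 58 63 47
f 62 63 58
f 46 58 67
f 58 47 68
f 67 68 53
f 58 68 67
f 46 67 79
f 67 53 82
f 79 82 56
f 67 82 79
f 46 79 83
f 79 56 87
f 83 87 57
f 79 87 83
f 47 63 74
f 63 51 77
f 74 77 55
f 63 77 74
f 51 86 64
f 86 57 85
f 64 85 50
f 86 85 64
f 57 87 84
f 87 56 80
f 84 80 48
f 87 80 84
f 56 82 81
f 82 53 69
f 81 69 52
f 82 69 81
f 53 68 73
f 68 47 70
f 73 70 54
f 68 70 73
f 49 75 61
f 75 55 76
f 61 76 50
f 75 76 61
f 49 61 59
f 61 50 60
f 59 60 48
f 61 60 59
f 49 59 66
f 59 48 65
f 66 65 52
f 59 65 66
f 49 66 71
f 66 52 72
f 71 72 54
f 66 72 71
f 49 71 75
f 71 54 78
f 75 78 55
f 71 78 75
f 50 76 64
f 76 55 77
f 64 77 51
f 76 77 64
f 48 60 84
f 60 50 85
f 84 85 57
f 60 85 84
f 52 65 81
f 65 48 80
f 81 80 56
f 65 80 81
f 54 72 73
f 72 52 69
f 73 69 53
f 72 69 73
f 55 78 74
f 78 54 70
f 74 70 47
f 78 70 74



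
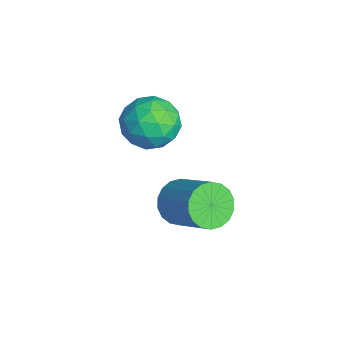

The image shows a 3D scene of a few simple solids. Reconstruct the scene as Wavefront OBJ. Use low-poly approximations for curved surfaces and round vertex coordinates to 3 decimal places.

v 0.343 -2.035 -0.039
v 0.708 -1.842 -0.628
v 1.802 -1.231 0.249
v 1.437 -1.425 0.839
v 0.521 -1.587 -0.573
v 1.616 -0.977 0.304
v 0.3 -1.421 -0.412
v 1.394 -0.811 0.465
v 0.086 -1.377 -0.177
v 1.181 -0.766 0.7
v -0.076 -1.463 0.085
v 1.018 -0.852 0.963
v -0.156 -1.662 0.323
v 0.939 -1.052 1.201
v -0.136 -1.936 0.49
v 0.958 -1.325 1.367
v -0.022 -2.229 0.551
v 1.072 -1.618 1.428
v 0.164 -2.483 0.496
v 1.259 -1.873 1.373
v 0.386 -2.649 0.335
v 1.48 -2.039 1.212
v 0.599 -2.694 0.1
v 1.694 -2.083 0.977
v 0.762 -2.608 -0.163
v 1.856 -1.997 0.715
v 0.841 -2.408 -0.401
v 1.936 -1.798 0.477
v 0.822 -2.135 -0.567
v 1.916 -1.524 0.31
v -2.531 -2.68 1.419
v -2.27 -2.24 2.165
v -1.15 -2.68 0.935
v -0.889 -2.24 1.681
v -1.166 -3.099 1.736
v -2.019 -3.099 2.035
v -1.401 -1.821 1.065
v -2.254 -1.821 1.364
v -1.571 -1.709 1.946
v -1.426 -2.5 2.361
v -1.994 -2.42 0.739
v -1.849 -3.211 1.154
v -2.522 -2.46 1.834
v -0.898 -2.46 1.266
v -1.061 -2.965 1.298
v -0.907 -2.707 1.736
v -2.374 -2.965 1.758
v -2.221 -2.707 2.196
v -1.572 -3.212 1.944
v -1.199 -2.213 0.904
v -1.046 -1.955 1.342
v -2.513 -2.213 1.364
v -2.359 -1.955 1.802
v -1.848 -1.708 1.156
v -1.957 -1.89 2.144
v -1.146 -1.89 1.86
v -1.447 -1.643 1.498
v -1.948 -1.643 1.674
v -1.872 -2.354 2.388
v -1.06 -2.354 2.104
v -1.223 -2.859 2.136
v -1.725 -2.859 2.312
v -1.461 -2.042 2.259
v -2.36 -2.566 0.996
v -1.548 -2.566 0.712
v -1.695 -2.061 0.788
v -2.197 -2.061 0.964
v -2.274 -3.03 1.24
v -1.463 -3.03 0.956
v -1.472 -3.277 1.426
v -1.973 -3.277 1.602
v -1.959 -2.878 0.841
f 2 1 5
f 2 5 3
f 3 5 6
f 3 6 4
f 5 1 7
f 5 7 6
f 6 7 8
f 6 8 4
f 7 1 9
f 7 9 8
f 8 9 10
f 8 10 4
f 9 1 11
f 9 11 10
f 10 11 12
f 10 12 4
f 11 1 13
f 11 13 12
f 12 13 14
f 12 14 4
f 13 1 15
f 13 15 14
f 14 15 16
f 14 16 4
f 15 1 17
f 15 17 16
f 16 17 18
f 16 18 4
f 17 1 19
f 17 19 18
f 18 19 20
f 18 20 4
f 19 1 21
f 19 21 20
f 20 21 22
f 20 22 4
f 21 1 23
f 21 23 22
f 22 23 24
f 22 24 4
f 23 1 25
f 23 25 24
f 24 25 26
f 24 26 4
f 25 1 27
f 25 27 26
f 26 27 28
f 26 28 4
f 27 1 29
f 27 29 28
f 28 29 30
f 28 30 4
f 29 1 2
f 29 2 30
f 30 2 3
f 30 3 4
f 31 68 47
f 68 42 71
f 47 71 36
f 68 71 47
f 31 47 43
f 47 36 48
f 43 48 32
f 47 48 43
f 31 43 52
f 43 32 53
f 52 53 38
f 43 53 52
f 31 52 64
f 52 38 67
f 64 67 41
f 52 67 64
f 31 64 68
f 64 41 72
f 68 72 42
f 64 72 68
f 32 48 59
f 48 36 62
f 59 62 40
f 48 62 59
f 36 71 49
f 71 42 70
f 49 70 35
f 71 70 49
f 42 72 69
f 72 41 65
f 69 65 33
f 72 65 69
f 41 67 66
f 67 38 54
f 66 54 37
f 67 54 66
f 38 53 58
f 53 32 55
f 58 55 39
f 53 55 58
f 34 60 46
f 60 40 61
f 46 61 35
f 60 61 46
f 34 46 44
f 46 35 45
f 44 45 33
f 46 45 44
f 34 44 51
f 44 33 50
f 51 50 37
f 44 50 51
f 34 51 56
f 51 37 57
f 56 57 39
f 51 57 56
f 34 56 60
f 56 39 63
f 60 63 40
f 56 63 60
f 35 61 49
f 61 40 62
f 49 62 36
f 61 62 49
f 33 45 69
f 45 35 70
f 69 70 42
f 45 70 69
f 37 50 66
f 50 33 65
f 66 65 41
f 50 65 66
f 39 57 58
f 57 37 54
f 58 54 38
f 57 54 58
f 40 63 59
f 63 39 55
f 59 55 32
f 63 55 59



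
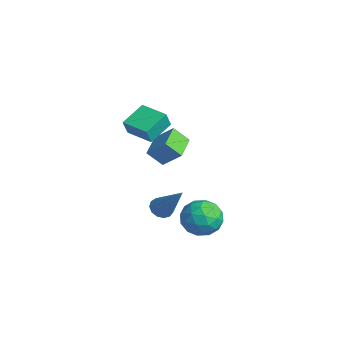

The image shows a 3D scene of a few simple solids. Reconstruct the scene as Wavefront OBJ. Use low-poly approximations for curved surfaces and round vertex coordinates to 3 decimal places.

v -0.988 -0.704 -3.565
v -0.612 -1.086 -3.757
v 0.248 -0.296 -1.955
v -0.531 -0.805 -3.89
v -0.596 -0.492 -3.92
v -0.785 -0.246 -3.837
v -1.039 -0.146 -3.667
v -1.276 -0.222 -3.466
v -1.422 -0.452 -3.295
v -1.431 -0.762 -3.21
v -1.298 -1.053 -3.238
v -1.068 -1.234 -3.369
v -0.811 -1.246 -3.563
v 1.64 0.65 -2.692
v 2.354 0.463 -2.066
v 1.466 -0.883 -2.954
v 2.18 -1.07 -2.328
v 1.335 -0.724 -2.008
v 1.443 0.223 -1.847
v 2.377 -0.643 -3.173
v 2.485 0.304 -3.012
v 2.809 -0.337 -2.364
v 2.165 -0.387 -1.644
v 1.655 -0.033 -3.376
v 1.011 -0.083 -2.656
v 2.012 0.691 -2.356
v 1.808 -1.111 -2.664
v 1.311 -0.908 -2.476
v 1.731 -1.018 -2.108
v 1.477 0.551 -2.227
v 1.896 0.44 -1.859
v 1.297 -0.258 -1.825
v 1.924 -0.86 -3.161
v 2.343 -0.971 -2.793
v 2.089 0.598 -2.912
v 2.509 0.488 -2.544
v 2.523 -0.162 -3.195
v 2.699 0.111 -2.163
v 2.597 -0.79 -2.317
v 2.713 -0.539 -2.814
v 2.776 0.018 -2.719
v 2.321 0.082 -1.74
v 2.219 -0.82 -1.894
v 1.722 -0.616 -1.706
v 1.785 -0.059 -1.611
v 2.589 -0.388 -1.915
v 1.601 0.4 -3.126
v 1.499 -0.502 -3.28
v 2.035 -0.361 -3.409
v 2.098 0.196 -3.314
v 1.223 0.37 -2.703
v 1.121 -0.531 -2.857
v 1.044 -0.438 -2.301
v 1.107 0.119 -2.206
v 1.231 -0.032 -3.105
v -3.898 1.083 -2.016
v -4.248 0.473 -1.305
v -3.19 1.657 -1.175
v -3.54 1.047 -0.464
v -2.94 0.253 -2.256
v -3.29 -0.357 -1.545
v -2.232 0.827 -1.415
v -2.582 0.217 -0.704
v -2.323 -1.645 0.651
v -2.145 -1.944 1.438
v -2.804 -0.526 1.186
v -2.626 -0.825 1.972
v -1.114 -1.095 0.588
v -0.936 -1.394 1.374
v -1.595 0.024 1.122
v -1.417 -0.275 1.909
f 2 1 4
f 2 4 3
f 4 1 5
f 4 5 3
f 5 1 6
f 5 6 3
f 6 1 7
f 6 7 3
f 7 1 8
f 7 8 3
f 8 1 9
f 8 9 3
f 9 1 10
f 9 10 3
f 10 1 11
f 10 11 3
f 11 1 12
f 11 12 3
f 12 1 13
f 12 13 3
f 13 1 2
f 13 2 3
f 14 51 30
f 51 25 54
f 30 54 19
f 51 54 30
f 14 30 26
f 30 19 31
f 26 31 15
f 30 31 26
f 14 26 35
f 26 15 36
f 35 36 21
f 26 36 35
f 14 35 47
f 35 21 50
f 47 50 24
f 35 50 47
f 14 47 51
f 47 24 55
f 51 55 25
f 47 55 51
f 15 31 42
f 31 19 45
f 42 45 23
f 31 45 42
f 19 54 32
f 54 25 53
f 32 53 18
f 54 53 32
f 25 55 52
f 55 24 48
f 52 48 16
f 55 48 52
f 24 50 49
f 50 21 37
f 49 37 20
f 50 37 49
f 21 36 41
f 36 15 38
f 41 38 22
f 36 38 41
f 17 43 29
f 43 23 44
f 29 44 18
f 43 44 29
f 17 29 27
f 29 18 28
f 27 28 16
f 29 28 27
f 17 27 34
f 27 16 33
f 34 33 20
f 27 33 34
f 17 34 39
f 34 20 40
f 39 40 22
f 34 40 39
f 17 39 43
f 39 22 46
f 43 46 23
f 39 46 43
f 18 44 32
f 44 23 45
f 32 45 19
f 44 45 32
f 16 28 52
f 28 18 53
f 52 53 25
f 28 53 52
f 20 33 49
f 33 16 48
f 49 48 24
f 33 48 49
f 22 40 41
f 40 20 37
f 41 37 21
f 40 37 41
f 23 46 42
f 46 22 38
f 42 38 15
f 46 38 42
f 57 59 56
f 60 57 56
f 56 59 58
f 58 60 56
f 57 63 59
f 61 57 60
f 61 63 57
f 59 63 58
f 62 60 58
f 58 63 62
f 62 61 60
f 63 61 62
f 65 67 64
f 68 65 64
f 64 67 66
f 66 68 64
f 65 71 67
f 69 65 68
f 69 71 65
f 67 71 66
f 70 68 66
f 66 71 70
f 70 69 68
f 71 69 70



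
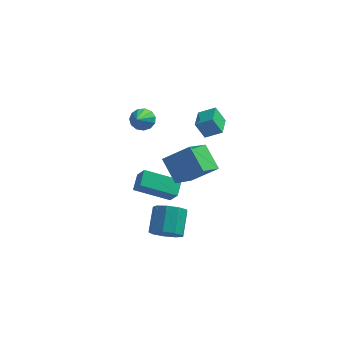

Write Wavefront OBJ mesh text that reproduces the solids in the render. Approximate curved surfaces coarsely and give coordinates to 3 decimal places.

v -0.383 -2.427 -0.567
v -0.322 -1.553 -0.107
v -0.825 -1.975 -1.368
v -0.764 -1.101 -0.908
v 1.424 -2.119 -1.392
v 1.485 -1.245 -0.932
v 0.982 -1.667 -2.193
v 1.043 -0.793 -1.733
v 1.02 -3.134 -3.598
v 1.867 -3.291 -3.416
v 1.886 -2.084 -2.461
v 1.04 -1.926 -2.642
v 1.823 -2.918 -3.886
v 1.843 -1.711 -2.931
v 1.404 -2.646 -4.222
v 1.423 -1.439 -3.266
v 0.805 -2.602 -4.265
v 0.825 -1.395 -3.31
v 0.307 -2.807 -3.996
v 0.327 -1.599 -3.041
v 0.143 -3.165 -3.541
v 0.162 -1.957 -2.585
v 0.389 -3.508 -3.112
v 0.409 -2.3 -2.157
v 0.931 -3.676 -2.91
v 0.95 -2.468 -1.955
v 1.514 -3.591 -3.031
v 1.534 -2.383 -2.075
v 0.96 -3.903 2.814
v 2.262 -3.807 3.806
v 1.519 -2.54 1.947
v 2.822 -2.443 2.939
v 1.738 -4.817 1.881
v 3.041 -4.72 2.873
v 2.298 -3.453 1.014
v 3.6 -3.357 2.006
v -0.598 -0.378 2.796
v -0.143 -0.669 2.417
v -0.602 -1.982 4.024
v 0.043 -0.474 2.673
v 0.025 -0.248 2.968
v -0.19 -0.063 3.208
v -0.535 0.021 3.318
v -0.9 -0.021 3.262
v -1.17 -0.176 3.058
v -1.258 -0.396 2.771
v -1.136 -0.61 2.492
v -0.844 -0.75 2.31
v -0.474 -0.772 2.282
v 2.236 1.531 0.256
v 1.72 1.544 1.194
v 2.227 2.761 0.235
v 1.711 2.774 1.172
v 3.129 1.546 0.748
v 2.613 1.559 1.685
v 3.12 2.776 0.726
v 2.604 2.789 1.664
f 2 4 1
f 5 2 1
f 1 4 3
f 3 5 1
f 2 8 4
f 6 2 5
f 6 8 2
f 4 8 3
f 7 5 3
f 3 8 7
f 7 6 5
f 8 6 7
f 10 9 13
f 10 13 11
f 11 13 14
f 11 14 12
f 13 9 15
f 13 15 14
f 14 15 16
f 14 16 12
f 15 9 17
f 15 17 16
f 16 17 18
f 16 18 12
f 17 9 19
f 17 19 18
f 18 19 20
f 18 20 12
f 19 9 21
f 19 21 20
f 20 21 22
f 20 22 12
f 21 9 23
f 21 23 22
f 22 23 24
f 22 24 12
f 23 9 25
f 23 25 24
f 24 25 26
f 24 26 12
f 25 9 27
f 25 27 26
f 26 27 28
f 26 28 12
f 27 9 10
f 27 10 28
f 28 10 11
f 28 11 12
f 30 32 29
f 33 30 29
f 29 32 31
f 31 33 29
f 30 36 32
f 34 30 33
f 34 36 30
f 32 36 31
f 35 33 31
f 31 36 35
f 35 34 33
f 36 34 35
f 38 37 40
f 38 40 39
f 40 37 41
f 40 41 39
f 41 37 42
f 41 42 39
f 42 37 43
f 42 43 39
f 43 37 44
f 43 44 39
f 44 37 45
f 44 45 39
f 45 37 46
f 45 46 39
f 46 37 47
f 46 47 39
f 47 37 48
f 47 48 39
f 48 37 49
f 48 49 39
f 49 37 38
f 49 38 39
f 51 53 50
f 54 51 50
f 50 53 52
f 52 54 50
f 51 57 53
f 55 51 54
f 55 57 51
f 53 57 52
f 56 54 52
f 52 57 56
f 56 55 54
f 57 55 56



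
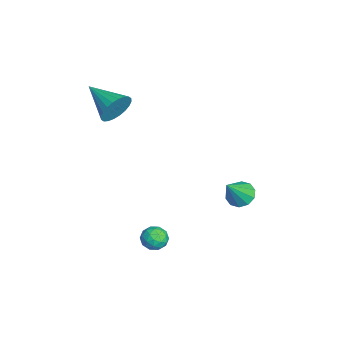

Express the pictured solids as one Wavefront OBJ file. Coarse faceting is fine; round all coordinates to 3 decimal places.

v -2.742 -2.487 3.567
v -2.255 -2.671 4.41
v -4.318 -3.793 4.193
v -2.468 -2.366 4.511
v -2.723 -2.078 4.469
v -2.981 -1.853 4.29
v -3.202 -1.725 4
v -3.354 -1.712 3.645
v -3.412 -1.818 3.278
v -3.368 -2.025 2.955
v -3.229 -2.302 2.725
v -3.016 -2.608 2.624
v -2.761 -2.895 2.666
v -2.503 -3.12 2.845
v -2.282 -3.249 3.134
v -2.131 -3.262 3.49
v -2.073 -3.156 3.857
v -2.116 -2.949 4.18
v 1.815 -0.536 -3.368
v 2.374 -0.968 -3.127
v 1.166 -0.832 -2.393
v 1.725 -1.264 -2.152
v 1.804 -0.522 -2.16
v 2.205 -0.339 -2.763
v 1.335 -1.461 -2.757
v 1.736 -1.278 -3.36
v 2.077 -1.54 -2.75
v 2.367 -0.959 -2.381
v 1.173 -0.841 -3.139
v 1.463 -0.26 -2.77
v 2.151 -0.726 -3.333
v 1.389 -1.074 -2.187
v 1.435 -0.638 -2.191
v 1.764 -0.892 -2.05
v 2.052 -0.356 -3.119
v 2.381 -0.61 -2.977
v 2.046 -0.348 -2.409
v 1.159 -1.19 -2.543
v 1.488 -1.444 -2.401
v 1.776 -0.908 -3.47
v 2.105 -1.162 -3.329
v 1.494 -1.452 -3.111
v 2.306 -1.316 -2.97
v 1.924 -1.49 -2.397
v 1.695 -1.606 -2.753
v 1.931 -1.498 -3.107
v 2.476 -0.975 -2.753
v 2.095 -1.149 -2.18
v 2.141 -0.713 -2.184
v 2.377 -0.605 -2.539
v 2.302 -1.311 -2.531
v 1.445 -0.651 -3.34
v 1.064 -0.825 -2.767
v 1.163 -1.195 -2.981
v 1.399 -1.087 -3.336
v 1.616 -0.31 -3.123
v 1.234 -0.484 -2.55
v 1.609 -0.302 -2.413
v 1.845 -0.194 -2.767
v 1.238 -0.489 -2.989
v -2.454 3.739 -3.172
v -1.962 4.404 -3.102
v -1.566 2.921 -1.668
v -2.378 4.483 -2.813
v -2.823 4.279 -2.661
v -3.128 3.868 -2.705
v -3.175 3.408 -2.927
v -2.947 3.075 -3.243
v -2.531 2.995 -3.532
v -2.086 3.2 -3.684
v -1.781 3.61 -3.64
v -1.734 4.07 -3.418
f 2 1 4
f 2 4 3
f 4 1 5
f 4 5 3
f 5 1 6
f 5 6 3
f 6 1 7
f 6 7 3
f 7 1 8
f 7 8 3
f 8 1 9
f 8 9 3
f 9 1 10
f 9 10 3
f 10 1 11
f 10 11 3
f 11 1 12
f 11 12 3
f 12 1 13
f 12 13 3
f 13 1 14
f 13 14 3
f 14 1 15
f 14 15 3
f 15 1 16
f 15 16 3
f 16 1 17
f 16 17 3
f 17 1 18
f 17 18 3
f 18 1 2
f 18 2 3
f 19 56 35
f 56 30 59
f 35 59 24
f 56 59 35
f 19 35 31
f 35 24 36
f 31 36 20
f 35 36 31
f 19 31 40
f 31 20 41
f 40 41 26
f 31 41 40
f 19 40 52
f 40 26 55
f 52 55 29
f 40 55 52
f 19 52 56
f 52 29 60
f 56 60 30
f 52 60 56
f 20 36 47
f 36 24 50
f 47 50 28
f 36 50 47
f 24 59 37
f 59 30 58
f 37 58 23
f 59 58 37
f 30 60 57
f 60 29 53
f 57 53 21
f 60 53 57
f 29 55 54
f 55 26 42
f 54 42 25
f 55 42 54
f 26 41 46
f 41 20 43
f 46 43 27
f 41 43 46
f 22 48 34
f 48 28 49
f 34 49 23
f 48 49 34
f 22 34 32
f 34 23 33
f 32 33 21
f 34 33 32
f 22 32 39
f 32 21 38
f 39 38 25
f 32 38 39
f 22 39 44
f 39 25 45
f 44 45 27
f 39 45 44
f 22 44 48
f 44 27 51
f 48 51 28
f 44 51 48
f 23 49 37
f 49 28 50
f 37 50 24
f 49 50 37
f 21 33 57
f 33 23 58
f 57 58 30
f 33 58 57
f 25 38 54
f 38 21 53
f 54 53 29
f 38 53 54
f 27 45 46
f 45 25 42
f 46 42 26
f 45 42 46
f 28 51 47
f 51 27 43
f 47 43 20
f 51 43 47
f 62 61 64
f 62 64 63
f 64 61 65
f 64 65 63
f 65 61 66
f 65 66 63
f 66 61 67
f 66 67 63
f 67 61 68
f 67 68 63
f 68 61 69
f 68 69 63
f 69 61 70
f 69 70 63
f 70 61 71
f 70 71 63
f 71 61 72
f 71 72 63
f 72 61 62
f 72 62 63



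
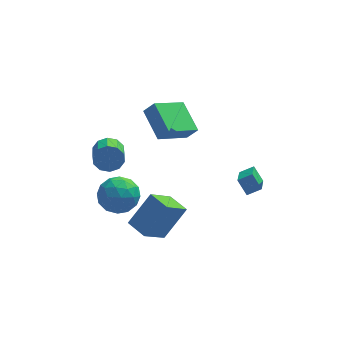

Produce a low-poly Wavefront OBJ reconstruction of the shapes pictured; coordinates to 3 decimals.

v 3.35 -1.184 0.788
v 3.115 -2.748 1.626
v 4.088 -1.097 1.158
v 3.853 -2.661 1.995
v 3.787 -1.659 0.025
v 3.552 -3.223 0.862
v 4.525 -1.572 0.394
v 4.29 -3.136 1.232
v -3.184 3.985 -1.838
v -2.634 3.745 -2.468
v -2.646 2.415 -1.972
v -3.196 2.655 -1.342
v -2.343 3.901 -2.044
v -2.355 2.57 -1.548
v -2.373 4.089 -1.541
v -2.385 2.758 -1.045
v -2.712 4.237 -1.152
v -2.725 2.907 -0.655
v -3.232 4.289 -1.025
v -3.244 2.959 -0.528
v -3.734 4.225 -1.208
v -3.746 2.895 -0.712
v -4.025 4.07 -1.632
v -4.037 2.739 -1.136
v -3.995 3.882 -2.135
v -4.007 2.551 -1.639
v -3.655 3.733 -2.525
v -3.668 2.403 -2.028
v -3.136 3.681 -2.652
v -3.148 2.351 -2.155
v -1.567 -3.776 -1.697
v -0.394 -3.079 -0.074
v -2.344 -2.767 -1.569
v -1.171 -2.07 0.054
v -0.529 -2.83 -2.854
v 0.644 -2.133 -1.231
v -1.306 -1.821 -2.726
v -0.133 -1.124 -1.103
v -3.591 -1.172 0.075
v -2.691 -1.258 0.812
v -2.849 -2.542 -0.992
v -1.949 -2.628 -0.255
v -3.013 -2.969 0.081
v -3.472 -2.123 0.741
v -2.068 -1.677 -0.921
v -2.527 -0.831 -0.261
v -1.75 -1.571 0.197
v -2.334 -2.369 0.816
v -3.206 -1.431 -0.996
v -3.79 -2.229 -0.377
v -3.206 -1.095 0.537
v -2.334 -2.705 -0.717
v -2.959 -2.906 -0.52
v -2.43 -2.957 -0.086
v -3.665 -1.603 0.495
v -3.136 -1.654 0.929
v -3.325 -2.66 0.499
v -2.404 -2.146 -1.109
v -1.875 -2.197 -0.675
v -3.11 -0.843 -0.094
v -2.581 -0.894 0.34
v -2.215 -1.14 -0.679
v -2.124 -1.329 0.609
v -1.687 -2.135 -0.018
v -1.758 -1.576 -0.409
v -2.027 -1.078 -0.022
v -2.467 -1.799 0.973
v -2.031 -2.604 0.346
v -2.656 -2.805 0.543
v -2.926 -2.307 0.931
v -1.914 -1.982 0.611
v -3.509 -1.196 -0.526
v -3.073 -2.001 -1.153
v -2.614 -1.493 -1.111
v -2.884 -0.995 -0.723
v -3.853 -1.665 -0.162
v -3.416 -2.471 -0.789
v -3.513 -2.722 -0.158
v -3.782 -2.224 0.229
v -3.626 -1.818 -0.791
v 0.955 3.168 -0.183
v -0.627 2.01 0.793
v 0.274 4.849 0.706
v -1.308 3.692 1.682
v 1.528 3.008 0.558
v -0.054 1.851 1.534
v 0.847 4.69 1.447
v -0.735 3.532 2.423
f 2 4 1
f 5 2 1
f 1 4 3
f 3 5 1
f 2 8 4
f 6 2 5
f 6 8 2
f 4 8 3
f 7 5 3
f 3 8 7
f 7 6 5
f 8 6 7
f 10 9 13
f 10 13 11
f 11 13 14
f 11 14 12
f 13 9 15
f 13 15 14
f 14 15 16
f 14 16 12
f 15 9 17
f 15 17 16
f 16 17 18
f 16 18 12
f 17 9 19
f 17 19 18
f 18 19 20
f 18 20 12
f 19 9 21
f 19 21 20
f 20 21 22
f 20 22 12
f 21 9 23
f 21 23 22
f 22 23 24
f 22 24 12
f 23 9 25
f 23 25 24
f 24 25 26
f 24 26 12
f 25 9 27
f 25 27 26
f 26 27 28
f 26 28 12
f 27 9 29
f 27 29 28
f 28 29 30
f 28 30 12
f 29 9 10
f 29 10 30
f 30 10 11
f 30 11 12
f 32 34 31
f 35 32 31
f 31 34 33
f 33 35 31
f 32 38 34
f 36 32 35
f 36 38 32
f 34 38 33
f 37 35 33
f 33 38 37
f 37 36 35
f 38 36 37
f 39 76 55
f 76 50 79
f 55 79 44
f 76 79 55
f 39 55 51
f 55 44 56
f 51 56 40
f 55 56 51
f 39 51 60
f 51 40 61
f 60 61 46
f 51 61 60
f 39 60 72
f 60 46 75
f 72 75 49
f 60 75 72
f 39 72 76
f 72 49 80
f 76 80 50
f 72 80 76
f 40 56 67
f 56 44 70
f 67 70 48
f 56 70 67
f 44 79 57
f 79 50 78
f 57 78 43
f 79 78 57
f 50 80 77
f 80 49 73
f 77 73 41
f 80 73 77
f 49 75 74
f 75 46 62
f 74 62 45
f 75 62 74
f 46 61 66
f 61 40 63
f 66 63 47
f 61 63 66
f 42 68 54
f 68 48 69
f 54 69 43
f 68 69 54
f 42 54 52
f 54 43 53
f 52 53 41
f 54 53 52
f 42 52 59
f 52 41 58
f 59 58 45
f 52 58 59
f 42 59 64
f 59 45 65
f 64 65 47
f 59 65 64
f 42 64 68
f 64 47 71
f 68 71 48
f 64 71 68
f 43 69 57
f 69 48 70
f 57 70 44
f 69 70 57
f 41 53 77
f 53 43 78
f 77 78 50
f 53 78 77
f 45 58 74
f 58 41 73
f 74 73 49
f 58 73 74
f 47 65 66
f 65 45 62
f 66 62 46
f 65 62 66
f 48 71 67
f 71 47 63
f 67 63 40
f 71 63 67
f 82 84 81
f 85 82 81
f 81 84 83
f 83 85 81
f 82 88 84
f 86 82 85
f 86 88 82
f 84 88 83
f 87 85 83
f 83 88 87
f 87 86 85
f 88 86 87



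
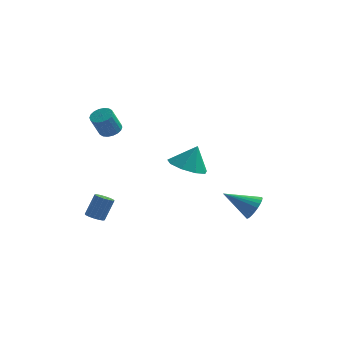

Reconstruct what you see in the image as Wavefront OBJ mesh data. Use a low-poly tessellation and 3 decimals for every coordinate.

v -3.103 -4.05 -2.179
v -2.788 -4.456 -2.101
v -2.402 -3.937 -0.962
v -2.717 -3.53 -1.041
v -2.638 -4.277 -2.234
v -2.252 -3.757 -1.095
v -2.613 -4.036 -2.352
v -2.227 -3.517 -1.213
v -2.719 -3.799 -2.424
v -2.332 -3.28 -1.285
v -2.927 -3.63 -2.431
v -2.541 -3.11 -1.292
v -3.183 -3.573 -2.37
v -2.797 -3.053 -1.231
v -3.418 -3.643 -2.258
v -3.032 -3.124 -1.119
v -3.568 -3.823 -2.125
v -3.182 -3.303 -0.986
v -3.593 -4.063 -2.007
v -3.207 -3.544 -0.868
v -3.488 -4.3 -1.935
v -3.101 -3.781 -0.796
v -3.279 -4.47 -1.928
v -2.893 -3.95 -0.789
v -3.023 -4.527 -1.989
v -2.637 -4.007 -0.85
v 4.258 -0.521 -2.712
v 4.614 -0.927 -2.148
v 2.682 -0.619 -1.788
v 4.653 -0.642 -2.05
v 4.633 -0.338 -2.053
v 4.556 -0.062 -2.155
v 4.433 0.144 -2.343
v 4.284 0.249 -2.587
v 4.131 0.236 -2.849
v 3.997 0.109 -3.091
v 3.903 -0.115 -3.275
v 3.863 -0.4 -3.373
v 3.884 -0.704 -3.371
v 3.961 -0.98 -3.268
v 4.084 -1.186 -3.081
v 4.233 -1.29 -2.837
v 4.386 -1.278 -2.574
v 4.52 -1.15 -2.333
v 0.77 -0.19 -0.25
v 1.752 -0.571 -0.487
v 1.23 0.19 1.05
v 1.705 0.142 -0.677
v 1.22 0.699 -0.668
v 0.524 0.84 -0.463
v -0.056 0.5 -0.158
v -0.25 -0.163 0.104
v 0.033 -0.838 0.2
v 0.661 -1.21 0.086
v 1.34 -1.104 -0.185
v -2.685 -2.171 3.042
v -2.235 -2.582 3.016
v -2.586 -3.04 4.192
v -3.035 -2.629 4.218
v -2.115 -2.37 3.134
v -2.466 -2.828 4.31
v -2.108 -2.117 3.235
v -2.459 -2.575 4.411
v -2.216 -1.876 3.297
v -2.566 -2.334 4.473
v -2.416 -1.693 3.308
v -2.766 -2.151 4.485
v -2.669 -1.604 3.267
v -3.02 -2.062 4.443
v -2.926 -1.628 3.181
v -3.276 -2.086 4.358
v -3.134 -1.76 3.068
v -3.485 -2.218 4.244
v -3.254 -1.972 2.95
v -3.605 -2.43 4.126
v -3.261 -2.225 2.849
v -3.612 -2.683 4.025
v -3.154 -2.466 2.787
v -3.504 -2.924 3.963
v -2.954 -2.649 2.775
v -3.304 -3.107 3.952
v -2.7 -2.738 2.817
v -3.051 -3.196 3.993
v -2.444 -2.714 2.902
v -2.794 -3.172 4.079
f 2 1 5
f 2 5 3
f 3 5 6
f 3 6 4
f 5 1 7
f 5 7 6
f 6 7 8
f 6 8 4
f 7 1 9
f 7 9 8
f 8 9 10
f 8 10 4
f 9 1 11
f 9 11 10
f 10 11 12
f 10 12 4
f 11 1 13
f 11 13 12
f 12 13 14
f 12 14 4
f 13 1 15
f 13 15 14
f 14 15 16
f 14 16 4
f 15 1 17
f 15 17 16
f 16 17 18
f 16 18 4
f 17 1 19
f 17 19 18
f 18 19 20
f 18 20 4
f 19 1 21
f 19 21 20
f 20 21 22
f 20 22 4
f 21 1 23
f 21 23 22
f 22 23 24
f 22 24 4
f 23 1 25
f 23 25 24
f 24 25 26
f 24 26 4
f 25 1 2
f 25 2 26
f 26 2 3
f 26 3 4
f 28 27 30
f 28 30 29
f 30 27 31
f 30 31 29
f 31 27 32
f 31 32 29
f 32 27 33
f 32 33 29
f 33 27 34
f 33 34 29
f 34 27 35
f 34 35 29
f 35 27 36
f 35 36 29
f 36 27 37
f 36 37 29
f 37 27 38
f 37 38 29
f 38 27 39
f 38 39 29
f 39 27 40
f 39 40 29
f 40 27 41
f 40 41 29
f 41 27 42
f 41 42 29
f 42 27 43
f 42 43 29
f 43 27 44
f 43 44 29
f 44 27 28
f 44 28 29
f 46 45 48
f 46 48 47
f 48 45 49
f 48 49 47
f 49 45 50
f 49 50 47
f 50 45 51
f 50 51 47
f 51 45 52
f 51 52 47
f 52 45 53
f 52 53 47
f 53 45 54
f 53 54 47
f 54 45 55
f 54 55 47
f 55 45 46
f 55 46 47
f 57 56 60
f 57 60 58
f 58 60 61
f 58 61 59
f 60 56 62
f 60 62 61
f 61 62 63
f 61 63 59
f 62 56 64
f 62 64 63
f 63 64 65
f 63 65 59
f 64 56 66
f 64 66 65
f 65 66 67
f 65 67 59
f 66 56 68
f 66 68 67
f 67 68 69
f 67 69 59
f 68 56 70
f 68 70 69
f 69 70 71
f 69 71 59
f 70 56 72
f 70 72 71
f 71 72 73
f 71 73 59
f 72 56 74
f 72 74 73
f 73 74 75
f 73 75 59
f 74 56 76
f 74 76 75
f 75 76 77
f 75 77 59
f 76 56 78
f 76 78 77
f 77 78 79
f 77 79 59
f 78 56 80
f 78 80 79
f 79 80 81
f 79 81 59
f 80 56 82
f 80 82 81
f 81 82 83
f 81 83 59
f 82 56 84
f 82 84 83
f 83 84 85
f 83 85 59
f 84 56 57
f 84 57 85
f 85 57 58
f 85 58 59



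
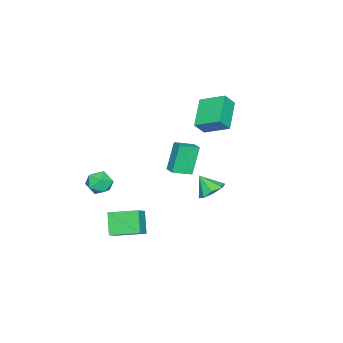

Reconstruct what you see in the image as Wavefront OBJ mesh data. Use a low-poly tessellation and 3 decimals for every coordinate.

v 1.664 2.472 -0.112
v 2.239 1.94 -0.533
v 1.636 1.648 0.892
v 2.551 2.404 -0.144
v 2.343 2.908 0.264
v 1.737 3.157 0.452
v 1.089 3.005 0.309
v 0.777 2.541 -0.081
v 0.985 2.037 -0.489
v 1.591 1.788 -0.676
v -1.786 0.186 2.109
v -3.589 -0.399 3.123
v -1.885 1.787 2.857
v -3.688 1.202 3.871
v -1.212 -0.162 2.929
v -3.015 -0.747 3.943
v -1.311 1.439 3.677
v -3.114 0.854 4.691
v 2.987 -3.072 -5.001
v 2.143 -3.638 -3.765
v 2.472 -1.321 -4.552
v 1.628 -1.886 -3.316
v 3.912 -2.974 -4.324
v 3.068 -3.539 -3.088
v 3.397 -1.222 -3.875
v 2.553 -1.788 -2.639
v 3.149 -3.053 -0.186
v 3.853 -3.459 0.21
v 2.927 -4.241 -1.01
v 3.631 -4.647 -0.614
v 2.876 -4.489 -0.142
v 3.013 -3.755 0.367
v 3.767 -3.945 -1.167
v 3.904 -3.211 -0.658
v 4.235 -4.01 -0.396
v 3.684 -4.347 0.238
v 3.096 -3.353 -1.038
v 2.545 -3.69 -0.404
v -2.644 -2.747 -2.516
v -3.496 -2.693 -0.619
v -3.543 -1.865 -2.945
v -4.395 -1.812 -1.048
v -2.105 -2.088 -2.292
v -2.957 -2.035 -0.395
v -3.004 -1.207 -2.721
v -3.856 -1.153 -0.824
f 2 1 4
f 2 4 3
f 4 1 5
f 4 5 3
f 5 1 6
f 5 6 3
f 6 1 7
f 6 7 3
f 7 1 8
f 7 8 3
f 8 1 9
f 8 9 3
f 9 1 10
f 9 10 3
f 10 1 2
f 10 2 3
f 12 14 11
f 15 12 11
f 11 14 13
f 13 15 11
f 12 18 14
f 16 12 15
f 16 18 12
f 14 18 13
f 17 15 13
f 13 18 17
f 17 16 15
f 18 16 17
f 20 22 19
f 23 20 19
f 19 22 21
f 21 23 19
f 20 26 22
f 24 20 23
f 24 26 20
f 22 26 21
f 25 23 21
f 21 26 25
f 25 24 23
f 26 24 25
f 27 38 32
f 27 32 28
f 27 28 34
f 27 34 37
f 27 37 38
f 28 32 36
f 32 38 31
f 38 37 29
f 37 34 33
f 34 28 35
f 30 36 31
f 30 31 29
f 30 29 33
f 30 33 35
f 30 35 36
f 31 36 32
f 29 31 38
f 33 29 37
f 35 33 34
f 36 35 28
f 40 42 39
f 43 40 39
f 39 42 41
f 41 43 39
f 40 46 42
f 44 40 43
f 44 46 40
f 42 46 41
f 45 43 41
f 41 46 45
f 45 44 43
f 46 44 45



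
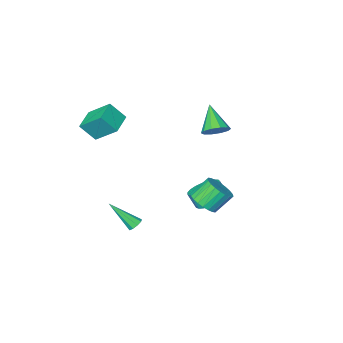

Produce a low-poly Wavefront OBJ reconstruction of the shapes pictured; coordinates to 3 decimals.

v -2.317 -0.213 -3.864
v -1.291 -0.047 -4.07
v -1.016 -0.54 -3.103
v -2.043 -0.707 -2.896
v -1.401 0.32 -3.852
v -1.127 -0.173 -2.884
v -1.67 0.594 -3.635
v -1.395 0.101 -2.668
v -2.051 0.729 -3.459
v -1.776 0.236 -2.491
v -2.477 0.701 -3.352
v -2.203 0.208 -2.385
v -2.876 0.515 -3.333
v -2.602 0.021 -2.366
v -3.179 0.203 -3.407
v -2.904 -0.291 -2.44
v -3.332 -0.182 -3.559
v -3.058 -0.675 -2.592
v -3.31 -0.571 -3.764
v -3.035 -1.065 -2.797
v -3.116 -0.899 -3.986
v -2.842 -1.392 -3.019
v -2.785 -1.108 -4.187
v -2.51 -1.601 -3.22
v -2.372 -1.162 -4.332
v -2.097 -1.656 -3.365
v -1.95 -1.053 -4.396
v -1.675 -1.546 -3.429
v -1.591 -0.798 -4.368
v -1.317 -1.291 -3.401
v -1.358 -0.442 -4.253
v -1.084 -0.936 -3.285
v 0.118 2.485 -1.468
v 0.795 2.956 -0.977
v -0.16 3.227 0.08
v -0.838 2.755 -0.412
v 0.647 3.233 -1.182
v -0.308 3.503 -0.125
v 0.418 3.396 -1.43
v -0.537 3.666 -0.373
v 0.144 3.42 -1.684
v -0.811 3.69 -0.627
v -0.134 3.302 -1.905
v -1.089 3.572 -0.848
v -0.374 3.059 -2.06
v -1.329 3.33 -1.003
v -0.539 2.729 -2.125
v -1.494 3 -1.068
v -0.604 2.362 -2.089
v -1.559 2.633 -1.032
v -0.56 2.013 -1.96
v -1.515 2.284 -0.903
v -0.412 1.737 -1.755
v -1.367 2.007 -0.698
v -0.183 1.574 -1.507
v -1.138 1.844 -0.45
v 0.091 1.55 -1.253
v -0.864 1.82 -0.196
v 0.369 1.668 -1.032
v -0.586 1.938 0.025
v 0.609 1.91 -0.877
v -0.346 2.181 0.18
v 0.774 2.24 -0.812
v -0.181 2.511 0.245
v 0.839 2.607 -0.848
v -0.116 2.878 0.209
v 2.542 -0.838 -4.436
v 3 -0.712 -4.646
v 3.558 -2.042 -2.944
v 2.913 -0.475 -4.396
v 2.652 -0.408 -4.164
v 2.339 -0.542 -4.059
v 2.122 -0.814 -4.131
v 2.101 -1.097 -4.345
v 2.286 -1.259 -4.602
v 2.592 -1.223 -4.781
v 2.874 -1.007 -4.799
v -3.493 -1.611 0.948
v -2.713 -1.999 0.822
v -3.967 -3.009 2.312
v -2.655 -1.632 1.218
v -2.918 -1.256 1.512
v -3.399 -1.016 1.59
v -3.917 -1.004 1.423
v -4.272 -1.223 1.074
v -4.33 -1.591 0.677
v -4.068 -1.966 0.384
v -3.586 -2.206 0.306
v -3.068 -2.219 0.473
v 3.498 -4.198 3.56
v 2.821 -2.95 4.698
v 2.786 -3.637 2.52
v 2.108 -2.389 3.658
v 4.632 -3.311 3.262
v 3.954 -2.063 4.4
v 3.919 -2.75 2.222
v 3.242 -1.502 3.36
f 2 1 5
f 2 5 3
f 3 5 6
f 3 6 4
f 5 1 7
f 5 7 6
f 6 7 8
f 6 8 4
f 7 1 9
f 7 9 8
f 8 9 10
f 8 10 4
f 9 1 11
f 9 11 10
f 10 11 12
f 10 12 4
f 11 1 13
f 11 13 12
f 12 13 14
f 12 14 4
f 13 1 15
f 13 15 14
f 14 15 16
f 14 16 4
f 15 1 17
f 15 17 16
f 16 17 18
f 16 18 4
f 17 1 19
f 17 19 18
f 18 19 20
f 18 20 4
f 19 1 21
f 19 21 20
f 20 21 22
f 20 22 4
f 21 1 23
f 21 23 22
f 22 23 24
f 22 24 4
f 23 1 25
f 23 25 24
f 24 25 26
f 24 26 4
f 25 1 27
f 25 27 26
f 26 27 28
f 26 28 4
f 27 1 29
f 27 29 28
f 28 29 30
f 28 30 4
f 29 1 31
f 29 31 30
f 30 31 32
f 30 32 4
f 31 1 2
f 31 2 32
f 32 2 3
f 32 3 4
f 34 33 37
f 34 37 35
f 35 37 38
f 35 38 36
f 37 33 39
f 37 39 38
f 38 39 40
f 38 40 36
f 39 33 41
f 39 41 40
f 40 41 42
f 40 42 36
f 41 33 43
f 41 43 42
f 42 43 44
f 42 44 36
f 43 33 45
f 43 45 44
f 44 45 46
f 44 46 36
f 45 33 47
f 45 47 46
f 46 47 48
f 46 48 36
f 47 33 49
f 47 49 48
f 48 49 50
f 48 50 36
f 49 33 51
f 49 51 50
f 50 51 52
f 50 52 36
f 51 33 53
f 51 53 52
f 52 53 54
f 52 54 36
f 53 33 55
f 53 55 54
f 54 55 56
f 54 56 36
f 55 33 57
f 55 57 56
f 56 57 58
f 56 58 36
f 57 33 59
f 57 59 58
f 58 59 60
f 58 60 36
f 59 33 61
f 59 61 60
f 60 61 62
f 60 62 36
f 61 33 63
f 61 63 62
f 62 63 64
f 62 64 36
f 63 33 65
f 63 65 64
f 64 65 66
f 64 66 36
f 65 33 34
f 65 34 66
f 66 34 35
f 66 35 36
f 68 67 70
f 68 70 69
f 70 67 71
f 70 71 69
f 71 67 72
f 71 72 69
f 72 67 73
f 72 73 69
f 73 67 74
f 73 74 69
f 74 67 75
f 74 75 69
f 75 67 76
f 75 76 69
f 76 67 77
f 76 77 69
f 77 67 68
f 77 68 69
f 79 78 81
f 79 81 80
f 81 78 82
f 81 82 80
f 82 78 83
f 82 83 80
f 83 78 84
f 83 84 80
f 84 78 85
f 84 85 80
f 85 78 86
f 85 86 80
f 86 78 87
f 86 87 80
f 87 78 88
f 87 88 80
f 88 78 89
f 88 89 80
f 89 78 79
f 89 79 80
f 91 93 90
f 94 91 90
f 90 93 92
f 92 94 90
f 91 97 93
f 95 91 94
f 95 97 91
f 93 97 92
f 96 94 92
f 92 97 96
f 96 95 94
f 97 95 96

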